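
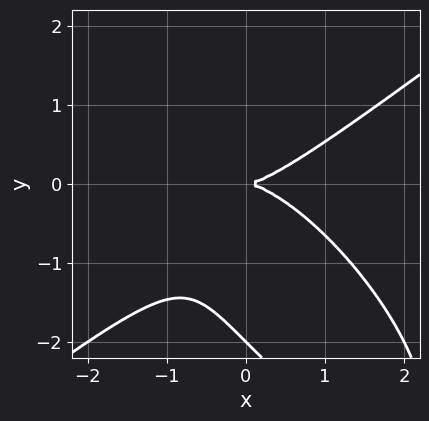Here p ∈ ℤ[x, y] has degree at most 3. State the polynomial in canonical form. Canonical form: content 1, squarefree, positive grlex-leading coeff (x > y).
(a) deg p = 3.
(b) Observable constraints: the y-axis gridline crossings are at y ∈ {-2, 0}; it meets the x-axis at x = 0 (among the integer gridlines).
(c) Putting this together gives p.

x^3 - x*y^2 - y^3 - 2*y^2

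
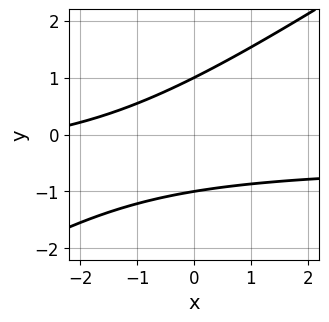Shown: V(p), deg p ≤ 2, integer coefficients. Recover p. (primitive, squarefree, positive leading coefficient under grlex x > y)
2*x*y - 3*y^2 + x + 3

First, the degree is 2 — the shape is more complex than any degree-1 curve.
Then, from the axis intercepts and sections: it misses every integer gridline on the x-axis; the y-axis gridline crossings are at y ∈ {-1, 1}.
Finally, fitting integer coefficients to these (and the overall shape) gives p.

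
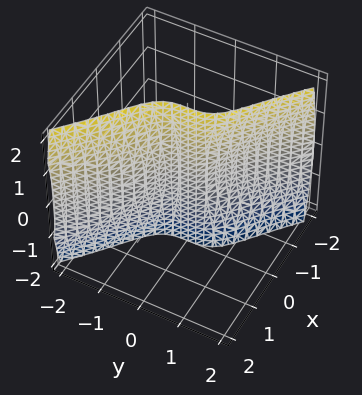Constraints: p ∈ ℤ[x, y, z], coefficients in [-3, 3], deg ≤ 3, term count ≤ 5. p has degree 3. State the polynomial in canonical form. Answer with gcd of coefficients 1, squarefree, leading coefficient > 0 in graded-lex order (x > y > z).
(a) deg p = 3. A generic line meets the surface in up to 3 points.
(b) Observable constraints: it meets the x-axis at x = 0 (among the integer gridlines); it meets the y-axis at y = 0 (among the integer gridlines); every point of the z-axis in the box is on the surface.
(c) These observations pin down the coefficients.

3*x^3 + x*z^2 + 3*y^3 + x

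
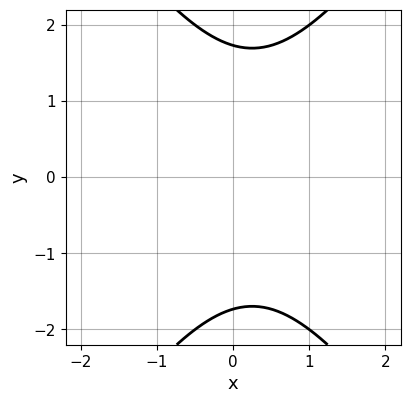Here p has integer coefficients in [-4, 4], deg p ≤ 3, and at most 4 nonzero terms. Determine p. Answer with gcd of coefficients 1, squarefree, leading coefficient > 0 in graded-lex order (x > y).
The degree is 2 — a generic line meets the curve in up to 2 points.
Symmetries: the y ↦ −y reflection is a symmetry, so y appears only in even powers.
From the axis intercepts and sections: the curve avoids every integer x-axis point in the box.
Together with the visible shape, these determine p as stated.

2*x^2 - y^2 - x + 3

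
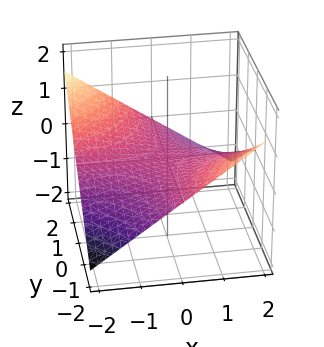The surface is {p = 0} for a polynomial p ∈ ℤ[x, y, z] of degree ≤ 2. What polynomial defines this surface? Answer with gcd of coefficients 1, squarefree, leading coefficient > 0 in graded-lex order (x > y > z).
x*y + 3*z

1. The degree is 2 — a hyperbolic paraboloid; a quadric.
2. From the axis intercepts and sections: the visible y-axis segment lies entirely on the surface; every point of the x-axis in the box is on the surface; it meets the z-axis at z = 0 (among the integer gridlines).
3. Matching integer coefficients to the picture gives p.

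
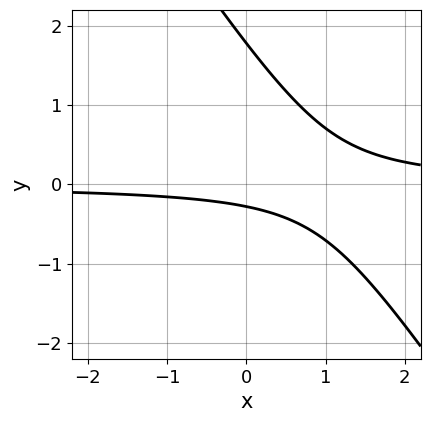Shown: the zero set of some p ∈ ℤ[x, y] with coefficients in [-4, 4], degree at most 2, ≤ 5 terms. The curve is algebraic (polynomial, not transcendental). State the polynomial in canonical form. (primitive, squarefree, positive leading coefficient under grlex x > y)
(a) The degree is 2 — no degree-1 curve has this shape.
(b) Observable constraints: it misses every integer gridline on the x-axis.
(c) Solving for integer coefficients yields p as stated.

3*x*y + 2*y^2 - 3*y - 1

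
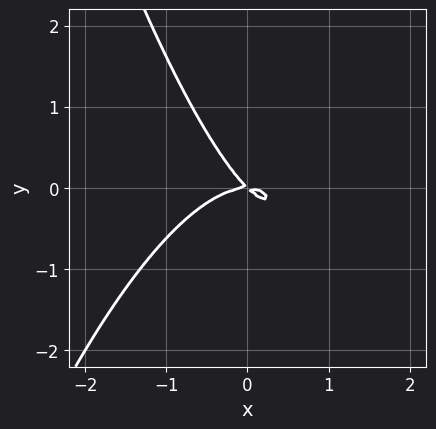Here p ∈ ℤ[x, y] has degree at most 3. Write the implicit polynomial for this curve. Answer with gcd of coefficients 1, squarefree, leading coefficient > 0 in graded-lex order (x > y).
x^3 + x*y + y^2

First, the degree is 3 — a generic line meets the curve in up to 3 points.
Then, from the axis intercepts and sections: it crosses the x-axis at the gridline x = 0; one y-axis crossing is at y = 0.
Finally, these observations pin down the coefficients.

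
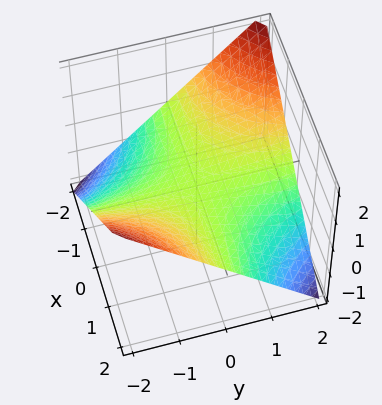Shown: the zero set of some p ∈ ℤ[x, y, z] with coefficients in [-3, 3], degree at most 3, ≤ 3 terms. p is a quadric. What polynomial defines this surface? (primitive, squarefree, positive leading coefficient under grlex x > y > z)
x*y + 2*z

1. The degree is 2 — a hyperbolic paraboloid; a quadric.
2. From the visible intercepts: it meets the z-axis at z = 0 (among the integer gridlines); every point of the y-axis in the box is on the surface; the visible x-axis segment lies entirely on the surface.
3. The integer polynomial consistent with all of this is the stated p.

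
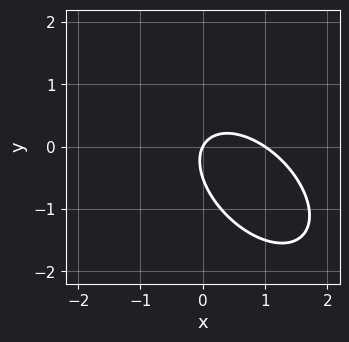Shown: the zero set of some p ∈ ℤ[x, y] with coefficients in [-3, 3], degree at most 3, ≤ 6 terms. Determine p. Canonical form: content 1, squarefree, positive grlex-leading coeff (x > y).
1. deg p = 2.
2. From the axis intercepts and sections: one y-axis crossing is at y = 0; among the integer gridlines, it crosses the x-axis at x ∈ {0, 1}.
3. Assembling these constraints gives the stated polynomial.

2*x^2 + 2*x*y + 2*y^2 - 2*x + y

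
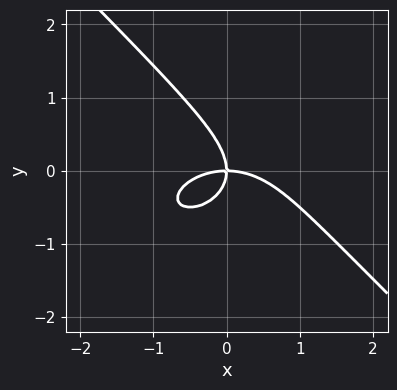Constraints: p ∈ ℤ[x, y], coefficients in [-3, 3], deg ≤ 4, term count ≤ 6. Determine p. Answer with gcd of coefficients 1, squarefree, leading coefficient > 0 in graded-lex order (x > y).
(a) Degree: a generic line meets the curve in up to 3 points, so deg p = 3.
(b) Checking where it meets the axes: it crosses the y-axis at the gridline y = 0; one x-axis crossing is at x = 0.
(c) The integer polynomial consistent with all of this is the stated p.

x^3 + x*y^2 + 2*y^3 + 2*x*y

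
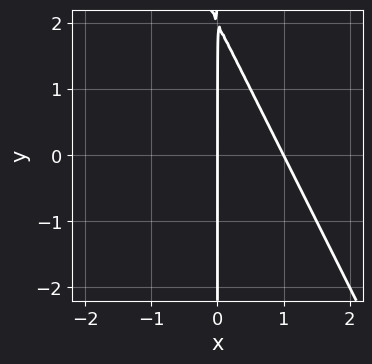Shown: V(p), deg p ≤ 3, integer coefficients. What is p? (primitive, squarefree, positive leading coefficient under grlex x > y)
Degree: no degree-1 curve has this shape, so deg p = 2.
Observable constraints: every point of the y-axis in the box is on the curve; the x-axis gridline crossings are at x ∈ {0, 1}.
The integer polynomial consistent with all of this is the stated p.

2*x^2 + x*y - 2*x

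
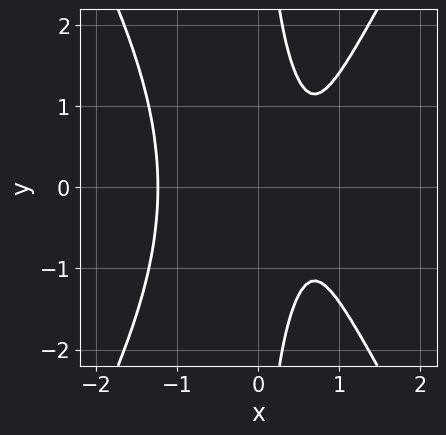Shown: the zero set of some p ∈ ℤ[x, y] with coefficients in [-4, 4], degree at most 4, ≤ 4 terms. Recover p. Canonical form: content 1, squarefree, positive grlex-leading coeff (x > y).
First, degree: the shape is more complex than any degree-2 curve, so deg p = 3.
Then, symmetries: it's symmetric under y → −y, forcing even powers of y.
Next, from the axis intercepts and sections: the curve avoids every integer y-axis point in the box.
Finally, matching integer coefficients to the picture gives p.

3*x^3 - x*y^2 - 3*x + 2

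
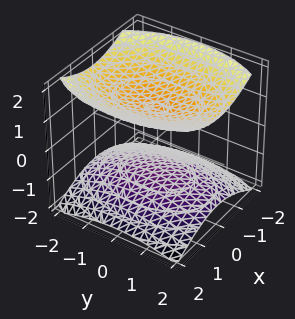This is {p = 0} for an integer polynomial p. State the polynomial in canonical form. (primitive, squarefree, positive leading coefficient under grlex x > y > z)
2*x^2 + y^2 - 3*z^2 + 3

The picture has 2 separate pieces.
Degree: two sheets facing apart; a quadric, so deg p = 2.
Symmetries: the x ↦ −x reflection is a symmetry, so x appears only in even powers; it's symmetric under z → −z, forcing even powers of z; the y ↦ −y reflection is a symmetry, so y appears only in even powers.
Checking where it meets the axes: the surface avoids every integer x-axis point in the box; the surface avoids every integer y-axis point in the box; among the integer gridlines, it crosses the z-axis at z ∈ {-1, 1}.
Together with the visible shape, these determine p as stated.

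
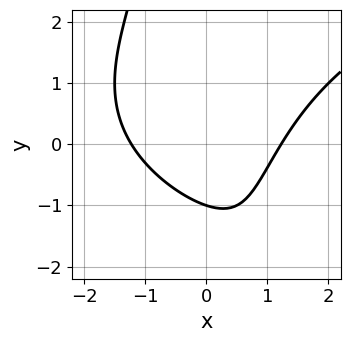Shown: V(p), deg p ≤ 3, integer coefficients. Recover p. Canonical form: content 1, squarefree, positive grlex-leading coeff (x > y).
x*y^2 - 2*x^2 + 3*y + 3

(a) Degree: no degree-2 curve has this shape, so deg p = 3.
(b) Checking where it meets the axes: one y-axis crossing is at y = -1.
(c) These observations pin down the coefficients.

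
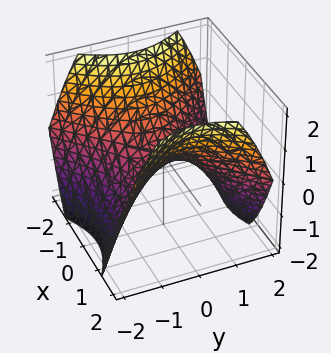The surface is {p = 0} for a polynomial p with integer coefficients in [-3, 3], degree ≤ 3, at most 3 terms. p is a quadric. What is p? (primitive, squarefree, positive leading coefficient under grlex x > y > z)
Degree: a saddle surface; a quadric, so deg p = 2.
Symmetries: mirror symmetry x ↦ −x ⇒ only even powers of x; mirror symmetry y ↦ −y ⇒ only even powers of y.
Against the integer gridlines: one x-axis crossing is at x = 0; it crosses the y-axis at the gridline y = 0; it meets the z-axis at z = 0 (among the integer gridlines).
Assembling these constraints gives the stated polynomial.

2*x^2 - 2*y^2 - 3*z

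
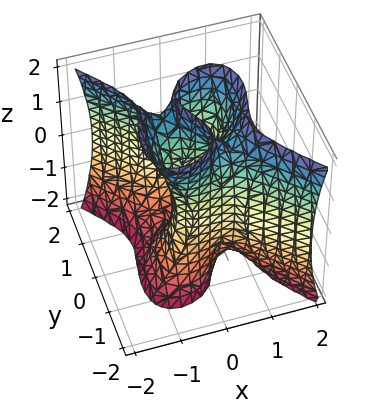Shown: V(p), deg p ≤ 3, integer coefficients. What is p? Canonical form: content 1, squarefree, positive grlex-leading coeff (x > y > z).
3*x^3 - x*z^2 + 2*y^3 - 2*y

1. The degree is 3 — a generic line meets the surface in up to 3 points.
2. Against the integer gridlines: it meets the x-axis at x = 0 (among the integer gridlines); the y-axis gridline crossings are at y ∈ {-1, 0, 1}; every point of the z-axis in the box is on the surface.
3. Assembling these constraints gives the stated polynomial.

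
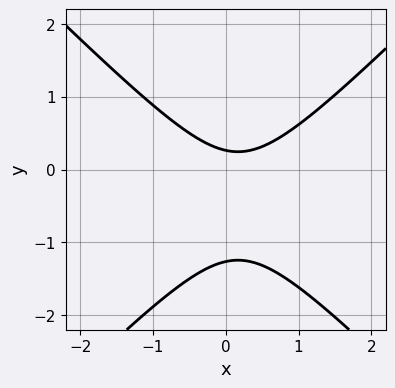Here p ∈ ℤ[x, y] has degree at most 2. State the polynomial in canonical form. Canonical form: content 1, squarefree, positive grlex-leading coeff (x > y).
First, deg p = 2. The shape is more complex than any degree-1 curve.
Then, checking where it meets the axes: no x-intercept at any integer in the box.
Finally, fitting integer coefficients to these (and the overall shape) gives p.

3*x^2 - 3*y^2 - x - 3*y + 1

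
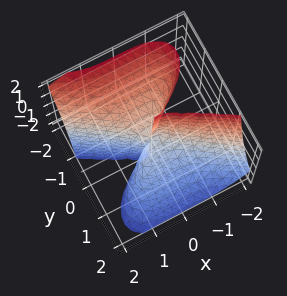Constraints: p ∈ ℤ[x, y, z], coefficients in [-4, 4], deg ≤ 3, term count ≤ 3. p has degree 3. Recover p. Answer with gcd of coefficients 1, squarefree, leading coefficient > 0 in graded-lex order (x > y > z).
1. The degree is 3 — the shape is more complex than any degree-2 surface.
2. From the axis intercepts and sections: every point of the z-axis in the box is on the surface; it meets the y-axis at y = 0 (among the integer gridlines); one x-axis crossing is at x = 0.
3. These observations pin down the coefficients.

x^3 + 3*y^3 + 3*y^2*z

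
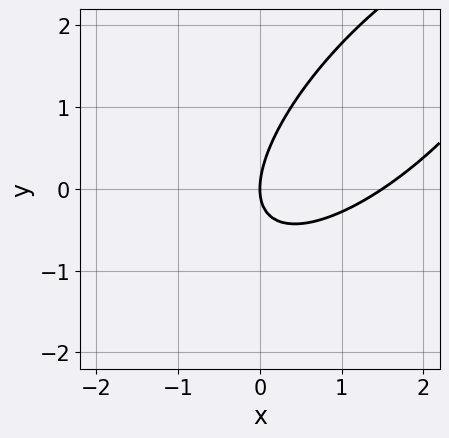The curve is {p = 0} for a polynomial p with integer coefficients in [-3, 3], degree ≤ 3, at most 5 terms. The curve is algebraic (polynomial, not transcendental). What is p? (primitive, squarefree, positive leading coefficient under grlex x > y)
2*x^2 - 3*x*y + 2*y^2 - 3*x

1. The degree is 2 — a generic line meets the curve in up to 2 points.
2. Against the integer gridlines: one y-axis crossing is at y = 0; one x-axis crossing is at x = 0.
3. Solving for integer coefficients yields p as stated.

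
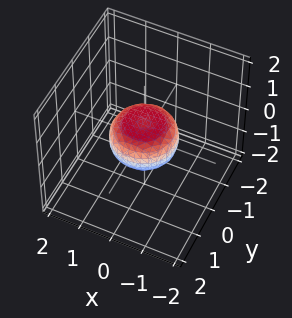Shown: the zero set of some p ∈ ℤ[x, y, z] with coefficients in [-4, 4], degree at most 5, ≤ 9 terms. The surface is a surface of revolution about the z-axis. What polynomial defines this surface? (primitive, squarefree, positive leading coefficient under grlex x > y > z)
2*x^4 + 4*x^2*y^2 + 2*y^4 - x^2 - y^2 + 3*z^2 - 1

First, degree: no degree-3 surface has this shape, so deg p = 4.
Then, symmetries: rotational symmetry about the z-axis ⇒ p depends on x, y only through x² + y².
Then, observable constraints: the y-axis gridline crossings are at y ∈ {-1, 1}; a circular section at z = 0 has radius exactly 1; the x-axis gridline crossings are at x ∈ {-1, 1}.
Finally, fitting integer coefficients to these (and the overall shape) gives p.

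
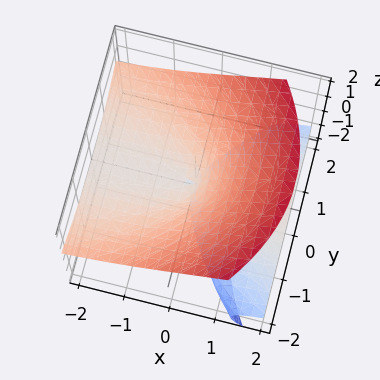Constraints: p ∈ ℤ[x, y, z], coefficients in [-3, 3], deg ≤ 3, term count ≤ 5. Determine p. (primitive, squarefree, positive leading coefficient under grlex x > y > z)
z^3 - 3*x*z - y^2 + z^2

1. Degree: a generic line meets the surface in up to 3 points, so deg p = 3.
2. Observable constraints: among the integer gridlines, it crosses the z-axis at z ∈ {-1, 0}; every point of the x-axis in the box is on the surface; one y-axis crossing is at y = 0.
3. These observations pin down the coefficients.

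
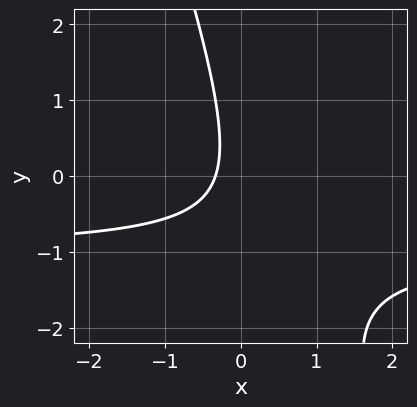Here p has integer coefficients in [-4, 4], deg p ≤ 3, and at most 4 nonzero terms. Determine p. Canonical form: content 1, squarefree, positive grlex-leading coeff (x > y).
3*x*y + y^2 + 3*x + 1

(a) Degree: a generic line meets the curve in up to 2 points, so deg p = 2.
(b) Observable constraints: the curve avoids every integer y-axis point in the box.
(c) Fitting integer coefficients to these (and the overall shape) gives p.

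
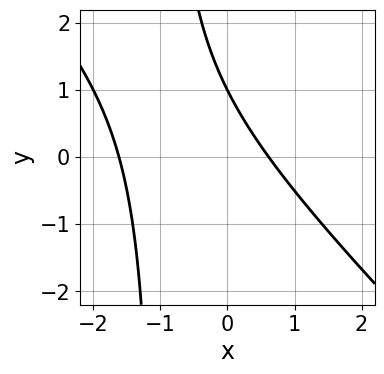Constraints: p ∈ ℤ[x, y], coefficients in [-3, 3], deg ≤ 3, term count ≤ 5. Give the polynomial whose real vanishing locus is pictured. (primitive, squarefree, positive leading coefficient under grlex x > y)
x^2 + x*y + x + y - 1

1. Degree: no degree-1 curve has this shape, so deg p = 2.
2. Reading off the gridlines: one y-axis crossing is at y = 1.
3. Together with the visible shape, these determine p as stated.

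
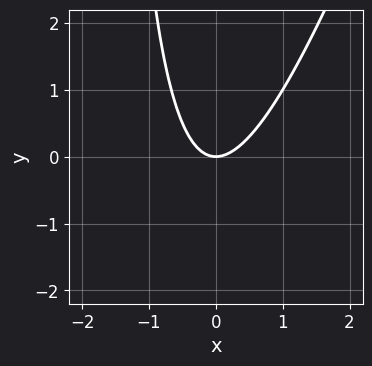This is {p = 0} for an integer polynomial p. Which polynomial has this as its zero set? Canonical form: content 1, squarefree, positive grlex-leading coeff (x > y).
3*x^2 - x*y - 2*y

Degree: a generic line meets the curve in up to 2 points, so deg p = 2.
From the axis intercepts and sections: one x-axis crossing is at x = 0; it crosses the y-axis at the gridline y = 0.
Assembling these constraints gives the stated polynomial.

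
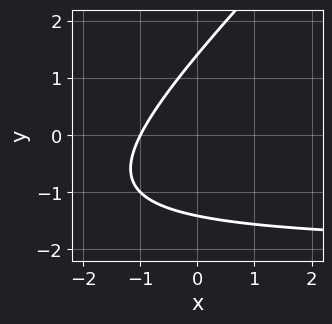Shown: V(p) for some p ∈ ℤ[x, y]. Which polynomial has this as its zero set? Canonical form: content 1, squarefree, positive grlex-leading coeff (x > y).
x*y - y^2 + 2*x + 2

First, the degree is 2 — the shape is more complex than any degree-1 curve.
Then, against the integer gridlines: one x-axis crossing is at x = -1.
Finally, solving for integer coefficients yields p as stated.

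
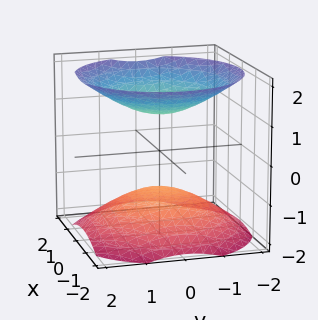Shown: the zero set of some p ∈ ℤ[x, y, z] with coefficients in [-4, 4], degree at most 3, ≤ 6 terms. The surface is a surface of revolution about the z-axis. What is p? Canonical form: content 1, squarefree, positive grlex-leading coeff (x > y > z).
2*x^2 + 2*y^2 - 3*z^2 + 3

First, I count 2 distinct pieces. Treating them together as one polynomial.
Next, the degree is 2 — a generic line meets the surface in up to 2 points.
Then, symmetries: rotational symmetry about the z-axis ⇒ p depends on x, y only through x² + y².
Next, observable constraints: the surface avoids every integer x-axis point in the box; among the integer gridlines, it crosses the z-axis at z ∈ {-1, 1}; the surface avoids every integer y-axis point in the box.
Finally, fitting integer coefficients to these (and the overall shape) gives p.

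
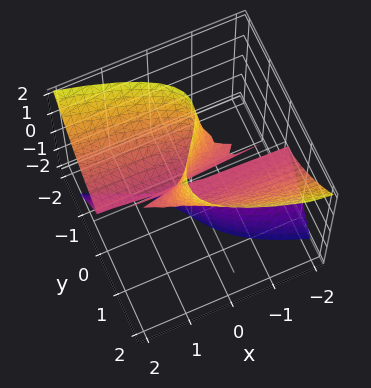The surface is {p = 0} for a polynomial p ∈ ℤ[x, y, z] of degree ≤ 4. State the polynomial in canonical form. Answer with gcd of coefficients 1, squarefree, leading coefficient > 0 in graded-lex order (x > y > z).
(a) The degree is 3 — the shape is more complex than any degree-2 surface.
(b) Reading off the gridlines: one y-axis crossing is at y = 0; every point of the x-axis in the box is on the surface; the visible z-axis segment lies entirely on the surface.
(c) Fitting integer coefficients to these (and the overall shape) gives p.

2*x*z^2 + 3*y^3 - 3*y*z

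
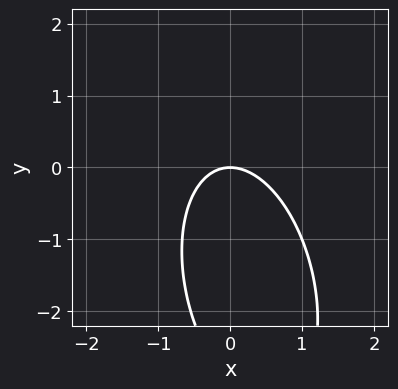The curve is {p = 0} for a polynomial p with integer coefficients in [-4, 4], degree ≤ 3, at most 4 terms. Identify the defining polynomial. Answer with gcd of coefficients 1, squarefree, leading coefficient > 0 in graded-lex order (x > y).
3*x^2 + x*y + y^2 + 3*y

(a) The degree is 2 — a generic line meets the curve in up to 2 points.
(b) Checking where it meets the axes: it meets the y-axis at y = 0 (among the integer gridlines); it meets the x-axis at x = 0 (among the integer gridlines).
(c) Matching integer coefficients to the picture gives p.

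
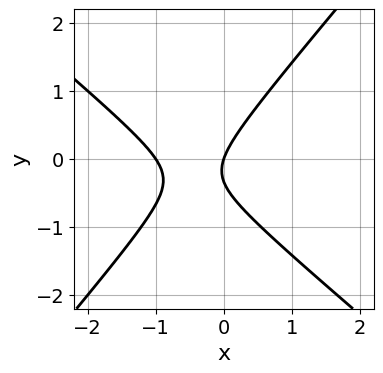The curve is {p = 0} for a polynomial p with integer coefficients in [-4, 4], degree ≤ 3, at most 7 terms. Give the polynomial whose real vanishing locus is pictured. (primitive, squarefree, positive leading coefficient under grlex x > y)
3*x^2 + x*y - 3*y^2 + 3*x - y

(a) Degree: no degree-1 curve has this shape, so deg p = 2.
(b) Reading off the gridlines: among the integer gridlines, it crosses the x-axis at x ∈ {-1, 0}; one y-axis crossing is at y = 0.
(c) Together with the visible shape, these determine p as stated.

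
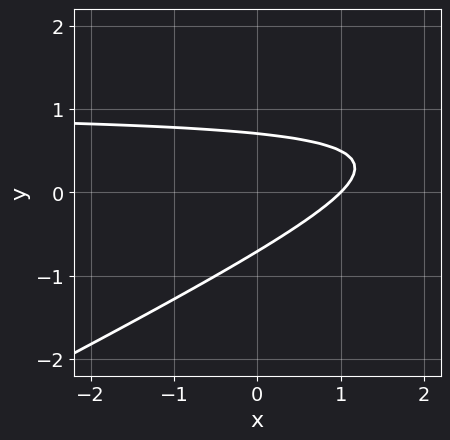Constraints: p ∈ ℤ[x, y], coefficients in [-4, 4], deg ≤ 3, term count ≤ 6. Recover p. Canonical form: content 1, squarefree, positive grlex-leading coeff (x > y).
x*y - 2*y^2 - x + 1

deg p = 2.
Observable constraints: it meets the x-axis at x = 1 (among the integer gridlines).
Putting this together gives p.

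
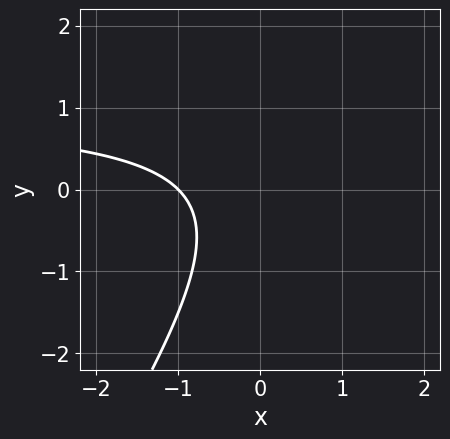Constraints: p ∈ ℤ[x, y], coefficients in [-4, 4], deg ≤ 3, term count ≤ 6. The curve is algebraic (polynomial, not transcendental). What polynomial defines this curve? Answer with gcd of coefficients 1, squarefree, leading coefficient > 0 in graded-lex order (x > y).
(a) deg p = 2. No degree-1 curve has this shape.
(b) From the axis intercepts and sections: no y-intercept at any integer in the box; it crosses the x-axis at the gridline x = -1.
(c) Assembling these constraints gives the stated polynomial.

3*x*y - 2*y^2 - 3*x - 3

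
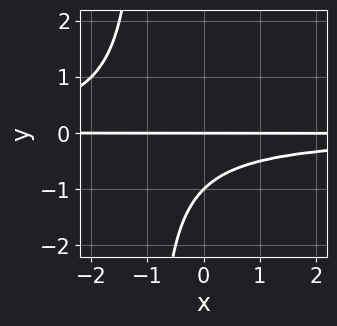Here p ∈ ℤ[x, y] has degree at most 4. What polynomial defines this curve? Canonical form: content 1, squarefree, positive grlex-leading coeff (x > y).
x*y^2 + y^2 + y

(a) Degree: the shape is more complex than any degree-2 curve, so deg p = 3.
(b) From the visible intercepts: among the integer gridlines, it crosses the y-axis at y ∈ {-1, 0}; every point of the x-axis in the box is on the curve.
(c) The integer polynomial consistent with all of this is the stated p.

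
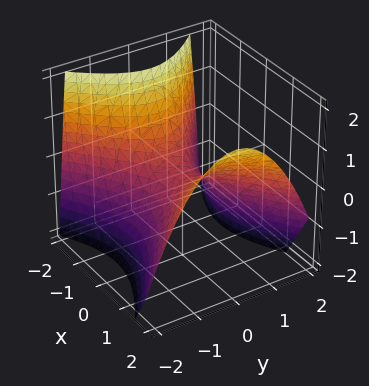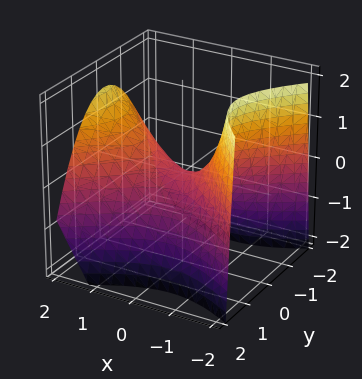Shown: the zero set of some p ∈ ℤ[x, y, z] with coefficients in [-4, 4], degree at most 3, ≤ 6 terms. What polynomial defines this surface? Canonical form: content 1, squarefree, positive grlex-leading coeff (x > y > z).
2*x^2 - x*z - 3*y^2 - 3*z

The degree is 2 — a generic line meets the surface in up to 2 points.
From the visible intercepts: it meets the z-axis at z = 0 (among the integer gridlines); one y-axis crossing is at y = 0; it crosses the x-axis at the gridline x = 0.
The integer polynomial consistent with all of this is the stated p.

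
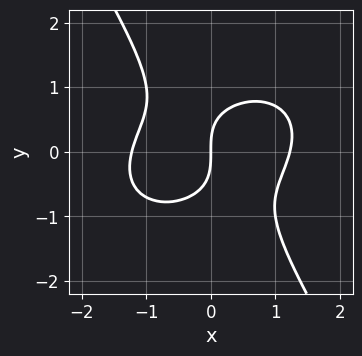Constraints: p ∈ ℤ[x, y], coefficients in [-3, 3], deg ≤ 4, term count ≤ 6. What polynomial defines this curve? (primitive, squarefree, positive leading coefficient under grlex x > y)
deg p = 3. The shape is more complex than any degree-2 curve.
Reading off the gridlines: it meets the y-axis at y = 0 (among the integer gridlines); one x-axis crossing is at x = 0.
Matching integer coefficients to the picture gives p.

2*x^3 - x^2*y + 2*x*y^2 + 2*y^3 - 3*x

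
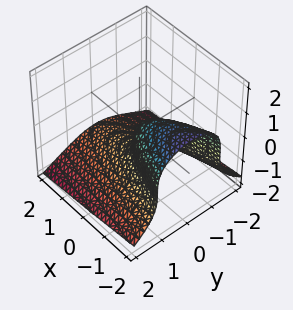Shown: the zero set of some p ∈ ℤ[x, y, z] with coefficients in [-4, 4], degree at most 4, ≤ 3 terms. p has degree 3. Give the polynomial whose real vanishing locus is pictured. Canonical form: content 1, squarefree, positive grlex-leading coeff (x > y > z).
(a) The degree is 3 — a generic line meets the surface in up to 3 points.
(b) Observable constraints: it meets the x-axis at x = 0 (among the integer gridlines); it meets the y-axis at y = 0 (among the integer gridlines).
(c) Fitting integer coefficients to these (and the overall shape) gives p.

2*z^3 + 3*y^2 + 2*x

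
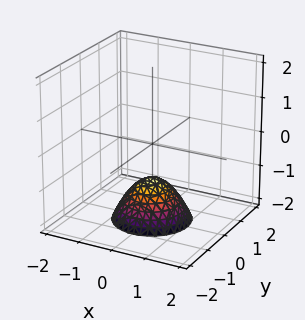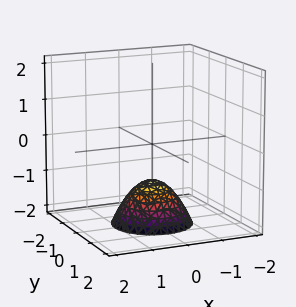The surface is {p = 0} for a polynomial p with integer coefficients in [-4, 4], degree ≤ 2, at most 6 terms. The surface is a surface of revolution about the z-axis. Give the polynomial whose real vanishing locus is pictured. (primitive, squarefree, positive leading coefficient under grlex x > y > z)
The degree is 2 — no degree-1 surface has this shape.
By symmetry, the z-axis is an axis of rotation, so x and y enter only as x² + y².
From the visible intercepts: it crosses the z-axis at the gridline z = -1; no x-intercept at any integer in the box; no y-intercept at any integer in the box; a circular section at z = -2 has radius exactly 1.
Solving for integer coefficients yields p as stated.

x^2 + y^2 + z + 1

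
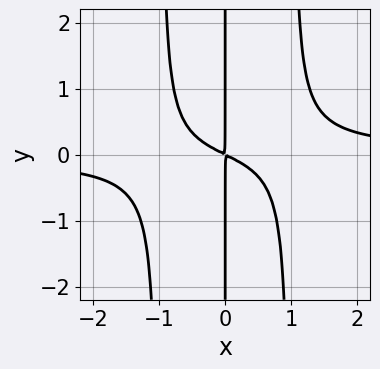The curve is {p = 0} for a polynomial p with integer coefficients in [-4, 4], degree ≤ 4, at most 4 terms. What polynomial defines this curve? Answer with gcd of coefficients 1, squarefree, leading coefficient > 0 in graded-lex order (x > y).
First, the degree is 4 — no degree-3 curve has this shape.
Then, from the visible intercepts: every point of the y-axis in the box is on the curve.
Finally, putting this together gives p.

2*x^3*y - x^2 - 2*x*y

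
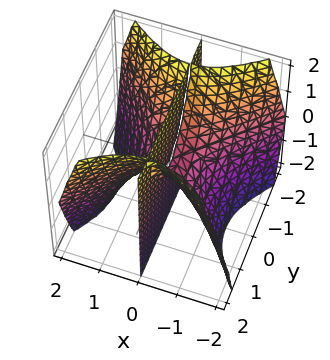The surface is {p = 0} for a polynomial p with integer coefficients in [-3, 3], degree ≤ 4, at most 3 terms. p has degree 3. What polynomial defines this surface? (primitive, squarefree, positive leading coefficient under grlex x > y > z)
x^3 - x*y^2 + x*z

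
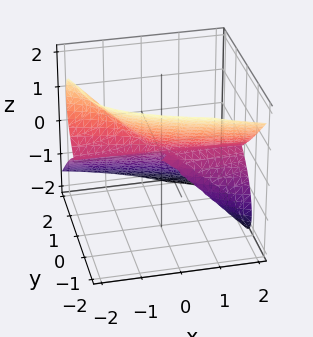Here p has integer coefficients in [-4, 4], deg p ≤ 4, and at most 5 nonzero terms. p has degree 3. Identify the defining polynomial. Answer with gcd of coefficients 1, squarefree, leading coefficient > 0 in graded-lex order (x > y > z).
3*x*z^2 + 3*y^3 + 3*z^3 + y*z

First, deg p = 3. The shape is more complex than any degree-2 surface.
Next, reading off the gridlines: it crosses the z-axis at the gridline z = 0; it crosses the y-axis at the gridline y = 0; the visible x-axis segment lies entirely on the surface.
Finally, together with the visible shape, these determine p as stated.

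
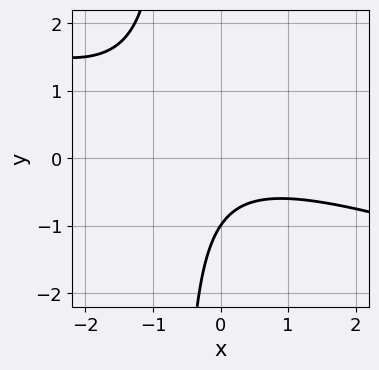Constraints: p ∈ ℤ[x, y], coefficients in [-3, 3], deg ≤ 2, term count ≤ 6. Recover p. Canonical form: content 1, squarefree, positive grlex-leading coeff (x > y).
(a) The degree is 2 — no degree-1 curve has this shape.
(b) Checking where it meets the axes: one y-axis crossing is at y = -1; it misses every integer gridline on the x-axis.
(c) Solving for integer coefficients yields p as stated.

x^2 + 3*x*y + 2*y + 2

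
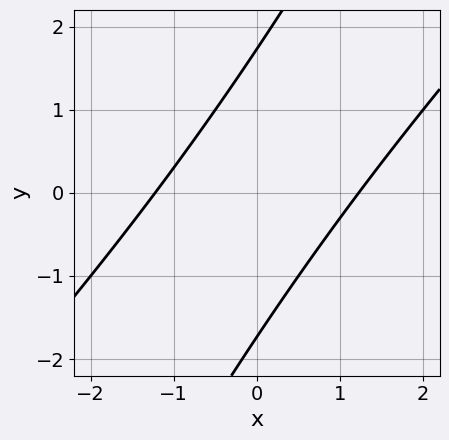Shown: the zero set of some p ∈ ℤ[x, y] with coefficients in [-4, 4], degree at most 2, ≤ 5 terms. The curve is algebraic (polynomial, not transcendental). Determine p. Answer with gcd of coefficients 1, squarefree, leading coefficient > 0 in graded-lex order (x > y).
2*x^2 - 3*x*y + y^2 - 3

1. The degree is 2 — no degree-1 curve has this shape.
2. The integer polynomial consistent with all of this is the stated p.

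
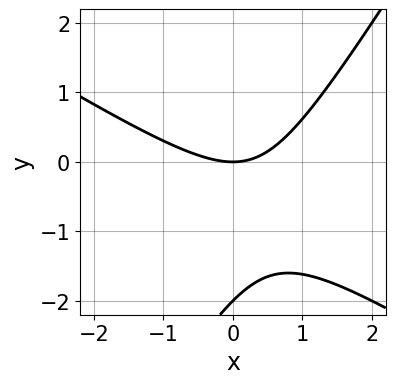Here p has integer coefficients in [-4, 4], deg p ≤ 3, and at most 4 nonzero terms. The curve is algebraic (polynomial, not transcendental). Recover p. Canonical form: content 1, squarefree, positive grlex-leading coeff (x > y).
x^2 + x*y - y^2 - 2*y

First, degree: the shape is more complex than any degree-1 curve, so deg p = 2.
Then, from the visible intercepts: one x-axis crossing is at x = 0; the y-axis gridline crossings are at y ∈ {-2, 0}.
Finally, assembling these constraints gives the stated polynomial.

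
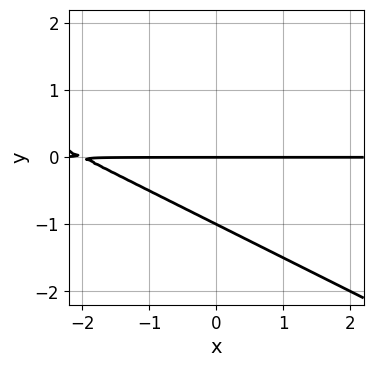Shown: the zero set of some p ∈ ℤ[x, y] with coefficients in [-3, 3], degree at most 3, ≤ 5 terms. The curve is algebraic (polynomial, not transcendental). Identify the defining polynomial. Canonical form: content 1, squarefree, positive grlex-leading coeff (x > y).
1. The degree is 2 — no degree-1 curve has this shape.
2. Observable constraints: the visible x-axis segment lies entirely on the curve; among the integer gridlines, it crosses the y-axis at y ∈ {-1, 0}.
3. Assembling these constraints gives the stated polynomial.

x*y + 2*y^2 + 2*y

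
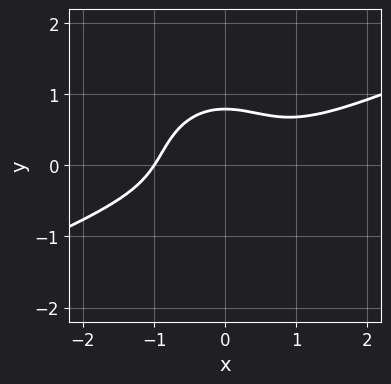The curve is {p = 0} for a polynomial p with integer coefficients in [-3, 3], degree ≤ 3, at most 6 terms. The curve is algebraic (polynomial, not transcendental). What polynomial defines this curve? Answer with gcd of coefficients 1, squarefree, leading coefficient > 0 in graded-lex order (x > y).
x^3 - 2*x^2*y - 2*y^3 + 1

deg p = 3. A generic line meets the curve in up to 3 points.
Checking where it meets the axes: one x-axis crossing is at x = -1.
Together with the visible shape, these determine p as stated.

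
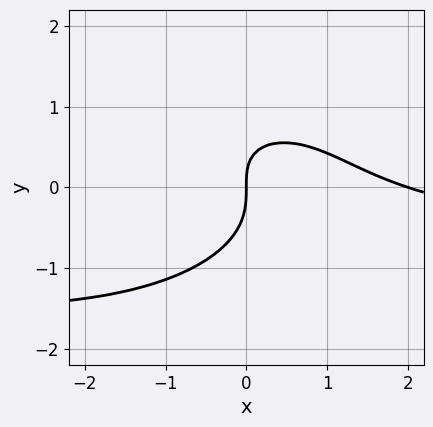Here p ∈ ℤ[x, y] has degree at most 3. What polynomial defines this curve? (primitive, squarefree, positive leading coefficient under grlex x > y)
1. deg p = 3. No degree-2 curve has this shape.
2. Observable constraints: it crosses the y-axis at the gridline y = 0; the x-axis gridline crossings are at x ∈ {0, 2}.
3. Putting this together gives p.

x^2*y + 2*y^3 + x^2 + x*y - 2*x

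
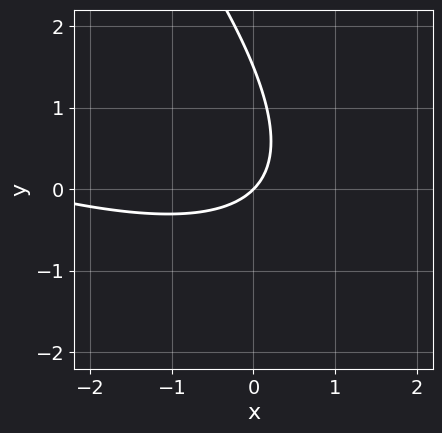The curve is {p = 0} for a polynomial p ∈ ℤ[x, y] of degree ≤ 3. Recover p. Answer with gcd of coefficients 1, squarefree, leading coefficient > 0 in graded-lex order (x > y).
The degree is 2 — no degree-1 curve has this shape.
Checking where it meets the axes: it meets the y-axis at y = 0 (among the integer gridlines); it crosses the x-axis at the gridline x = 0.
Assembling these constraints gives the stated polynomial.

x^2 + 3*x*y + 2*y^2 + 3*x - 3*y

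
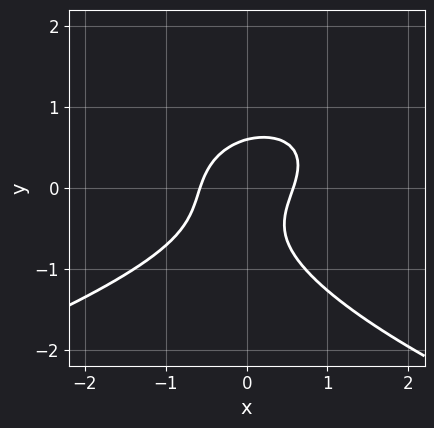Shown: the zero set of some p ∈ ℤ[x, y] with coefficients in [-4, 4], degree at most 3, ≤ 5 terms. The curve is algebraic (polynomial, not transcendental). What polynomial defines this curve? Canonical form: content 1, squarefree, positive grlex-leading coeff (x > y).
3*y^3 + 3*x^2 - 2*x*y + y^2 - 1

(a) The degree is 3 — no degree-2 curve has this shape.
(b) Solving for integer coefficients yields p as stated.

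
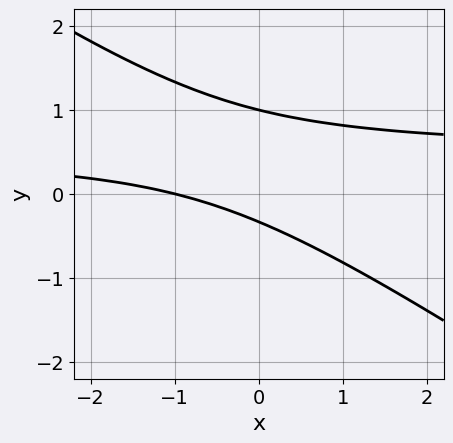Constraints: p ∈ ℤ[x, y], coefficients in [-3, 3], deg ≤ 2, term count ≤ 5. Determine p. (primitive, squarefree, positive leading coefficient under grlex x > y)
1. deg p = 2. A generic line meets the curve in up to 2 points.
2. Observable constraints: it crosses the y-axis at the gridline y = 1; it crosses the x-axis at the gridline x = -1.
3. These observations pin down the coefficients.

2*x*y + 3*y^2 - x - 2*y - 1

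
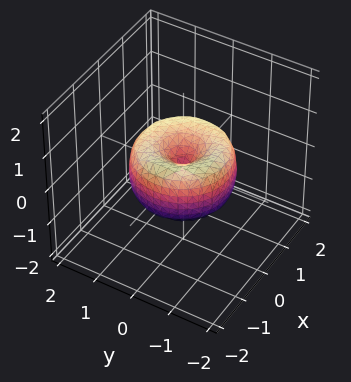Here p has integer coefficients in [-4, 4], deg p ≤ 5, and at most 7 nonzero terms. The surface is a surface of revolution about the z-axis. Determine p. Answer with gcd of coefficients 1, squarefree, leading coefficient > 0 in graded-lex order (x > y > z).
2*x^4 + 4*x^2*y^2 + 2*y^4 - 3*x^2 - 3*y^2 + 2*z^2

First, the degree is 4 — the shape is more complex than any degree-3 surface.
Next, symmetry: the surface is invariant under rotation about z: p = q(x² + y², z).
Next, checking where it meets the axes: it crosses the z-axis at the gridline z = 0; a circular section at z = 0 has radius between 1 and 2; it meets the x-axis at x = 0 (among the integer gridlines).
Finally, together with the visible shape, these determine p as stated.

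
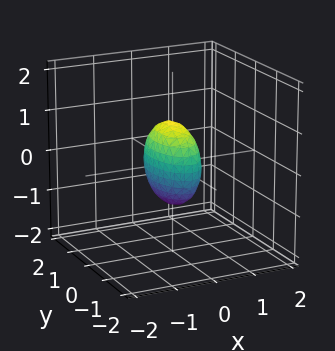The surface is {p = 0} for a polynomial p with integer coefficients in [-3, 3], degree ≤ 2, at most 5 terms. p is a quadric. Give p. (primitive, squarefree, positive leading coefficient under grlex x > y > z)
3*x^2 + y^2 + z^2 - 1

First, deg p = 2. A closed, bounded, convex surface; a quadric.
Next, symmetries: mirror symmetry x ↦ −x ⇒ only even powers of x; it's symmetric under y → −y, forcing even powers of y; it's symmetric under z → −z, forcing even powers of z.
Next, from the visible intercepts: the z-axis gridline crossings are at z ∈ {-1, 1}; among the integer gridlines, it crosses the y-axis at y ∈ {-1, 1}.
Finally, assembling these constraints gives the stated polynomial.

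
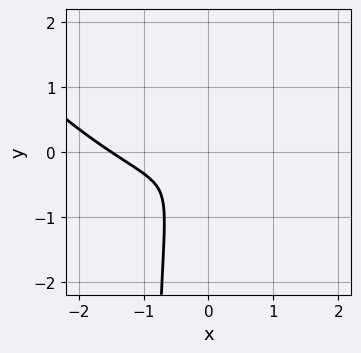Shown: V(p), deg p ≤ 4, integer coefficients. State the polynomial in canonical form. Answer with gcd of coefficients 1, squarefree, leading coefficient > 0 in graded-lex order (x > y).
2*x^3 + 3*x^2*y + 2*x*y^2 + 3*x^2 + 2*y^2

First, deg p = 3. No degree-2 curve has this shape.
Finally, the integer polynomial consistent with all of this is the stated p.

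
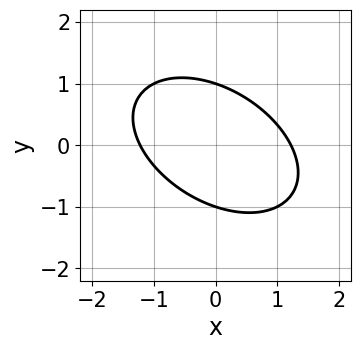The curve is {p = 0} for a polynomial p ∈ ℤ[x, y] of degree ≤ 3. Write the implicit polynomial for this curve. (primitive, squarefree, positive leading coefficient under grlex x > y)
2*x^2 + 2*x*y + 3*y^2 - 3

1. deg p = 2. A generic line meets the curve in up to 2 points.
2. Checking where it meets the axes: the y-axis gridline crossings are at y ∈ {-1, 1}.
3. Putting this together gives p.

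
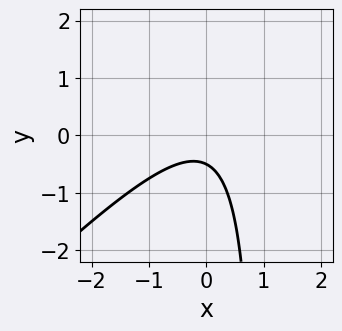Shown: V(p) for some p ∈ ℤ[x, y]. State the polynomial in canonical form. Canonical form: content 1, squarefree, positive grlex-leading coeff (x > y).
2*x^2 - 2*x*y + 2*y + 1

First, degree: a generic line meets the curve in up to 2 points, so deg p = 2.
Next, from the axis intercepts and sections: the curve avoids every integer x-axis point in the box.
Finally, fitting integer coefficients to these (and the overall shape) gives p.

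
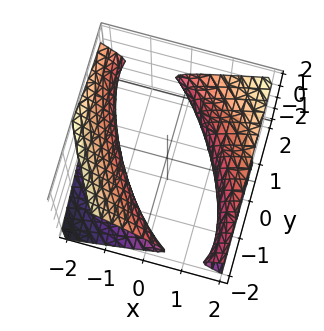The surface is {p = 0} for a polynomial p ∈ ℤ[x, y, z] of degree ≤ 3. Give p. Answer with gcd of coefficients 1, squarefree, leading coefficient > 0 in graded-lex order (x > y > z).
There are 2 components. Treating them together as one polynomial.
Degree: a generic line meets the surface in up to 2 points, so deg p = 2.
From the axis intercepts and sections: no z-intercept at any integer in the box.
Together with the visible shape, these determine p as stated.

2*x^2 + 2*x*y - x*z + y^2 - 3*z^2 - 3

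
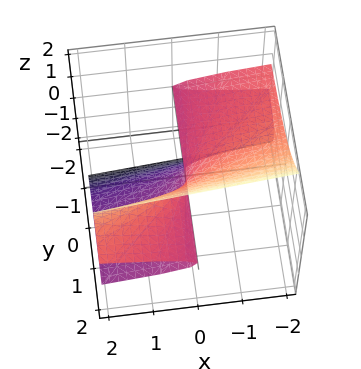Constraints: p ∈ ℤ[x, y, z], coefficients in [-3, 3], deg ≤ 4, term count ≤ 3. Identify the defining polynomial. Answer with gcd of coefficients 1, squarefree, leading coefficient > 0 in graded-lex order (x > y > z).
3*y*z^2 - 2*z^3 - x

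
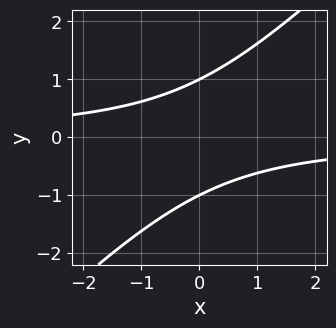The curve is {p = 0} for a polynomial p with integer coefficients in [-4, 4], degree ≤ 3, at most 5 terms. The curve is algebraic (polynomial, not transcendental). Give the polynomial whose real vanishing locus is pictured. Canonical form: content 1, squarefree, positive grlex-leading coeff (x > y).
x*y - y^2 + 1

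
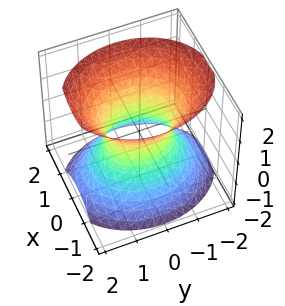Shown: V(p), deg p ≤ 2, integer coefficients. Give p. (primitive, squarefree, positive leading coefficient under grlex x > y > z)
(a) Degree: an hourglass — one-sheet hyperboloid; a quadric, so deg p = 2.
(b) Symmetries: mirror symmetry x ↦ −x ⇒ only even powers of x; mirror symmetry y ↦ −y ⇒ only even powers of y; it's symmetric under z → −z, forcing even powers of z.
(c) Checking where it meets the axes: among the integer gridlines, it crosses the y-axis at y ∈ {-1, 1}; the surface avoids every integer z-axis point in the box.
(d) These observations pin down the coefficients.

3*x^2 + 2*y^2 - 2*z^2 - 2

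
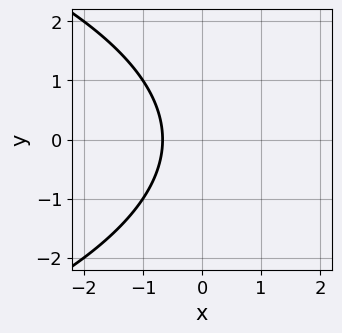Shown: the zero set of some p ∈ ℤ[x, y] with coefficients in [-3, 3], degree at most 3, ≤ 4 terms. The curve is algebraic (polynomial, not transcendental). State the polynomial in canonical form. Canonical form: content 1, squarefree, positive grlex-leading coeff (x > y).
y^2 + 3*x + 2

1. Degree: a generic line meets the curve in up to 2 points, so deg p = 2.
2. Symmetries: it's symmetric under y → −y, forcing even powers of y.
3. Reading off the gridlines: the curve avoids every integer y-axis point in the box.
4. Together with the visible shape, these determine p as stated.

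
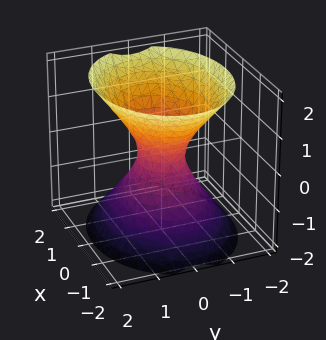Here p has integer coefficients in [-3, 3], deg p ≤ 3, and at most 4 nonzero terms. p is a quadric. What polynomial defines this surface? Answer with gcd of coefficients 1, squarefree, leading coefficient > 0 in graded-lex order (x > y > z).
1. deg p = 2. An hourglass — one-sheet hyperboloid; a quadric.
2. Symmetries: the y ↦ −y reflection is a symmetry, so y appears only in even powers; mirror symmetry z ↦ −z ⇒ only even powers of z; mirror symmetry x ↦ −x ⇒ only even powers of x.
3. Against the integer gridlines: the surface avoids every integer z-axis point in the box.
4. Matching integer coefficients to the picture gives p.

2*x^2 + 3*y^2 - 2*z^2 - 1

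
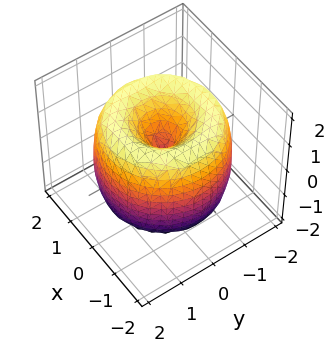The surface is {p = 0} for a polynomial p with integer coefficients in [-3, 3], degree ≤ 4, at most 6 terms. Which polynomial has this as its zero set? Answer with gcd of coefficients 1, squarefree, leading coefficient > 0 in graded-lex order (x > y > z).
x^4 + 2*x^2*y^2 + y^4 - 3*x^2 - 3*y^2 + z^2

(a) Degree: the shape is more complex than any degree-3 surface, so deg p = 4.
(b) Symmetries: every cross-section ⟂ z is a circle, so x, y appear only via x² + y².
(c) Reading off the gridlines: a circular section at z = 0 has radius between 1 and 2; it meets the y-axis at y = 0 (among the integer gridlines); it crosses the z-axis at the gridline z = 0; it crosses the x-axis at the gridline x = 0.
(d) Fitting integer coefficients to these (and the overall shape) gives p.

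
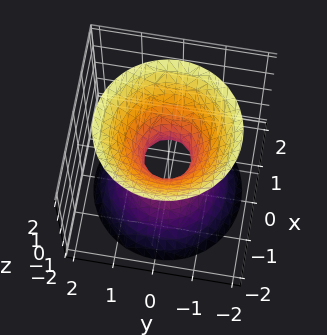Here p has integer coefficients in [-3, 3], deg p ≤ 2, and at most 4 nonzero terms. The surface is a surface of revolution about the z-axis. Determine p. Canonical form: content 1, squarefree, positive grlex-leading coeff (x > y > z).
First, deg p = 2. No degree-1 surface has this shape.
Next, symmetry: the surface is invariant under rotation about z: p = q(x² + y², z).
Then, observable constraints: the surface avoids every integer z-axis point in the box; a circular section at z = 1 has radius exactly 1.
Finally, these observations pin down the coefficients.

3*x^2 + 3*y^2 - 2*z^2 - 1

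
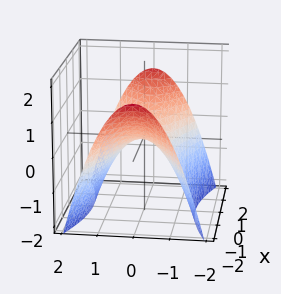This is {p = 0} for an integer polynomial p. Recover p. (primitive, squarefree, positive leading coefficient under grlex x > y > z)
First, deg p = 2.
Next, symmetries: it's symmetric under x → −x, forcing even powers of x; the y ↦ −y reflection is a symmetry, so y appears only in even powers.
Next, checking where it meets the axes: one z-axis crossing is at z = 0; one y-axis crossing is at y = 0.
Finally, the integer polynomial consistent with all of this is the stated p.

x^2 - 3*y^2 - 3*z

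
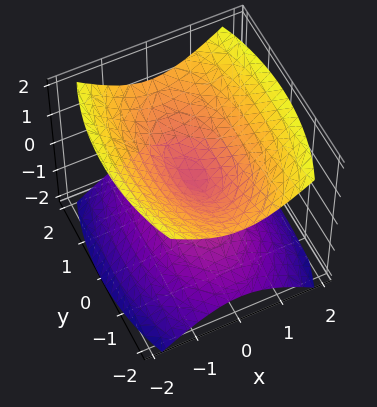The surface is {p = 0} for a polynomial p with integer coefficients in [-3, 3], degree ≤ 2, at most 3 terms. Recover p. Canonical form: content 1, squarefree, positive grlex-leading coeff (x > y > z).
First, the picture has 2 separate pieces. They look like related sheets of one shape, so recover p as a whole.
Then, deg p = 2. Two nappes meeting at a single point; a quadric.
Next, symmetries: it's symmetric under y → −y, forcing even powers of y; the z ↦ −z reflection is a symmetry, so z appears only in even powers; it's symmetric under x → −x, forcing even powers of x.
Then, observable constraints: it crosses the x-axis at the gridline x = 0; it meets the z-axis at z = 0 (among the integer gridlines); it crosses the y-axis at the gridline y = 0.
Finally, solving for integer coefficients yields p as stated.

3*x^2 + y^2 - 3*z^2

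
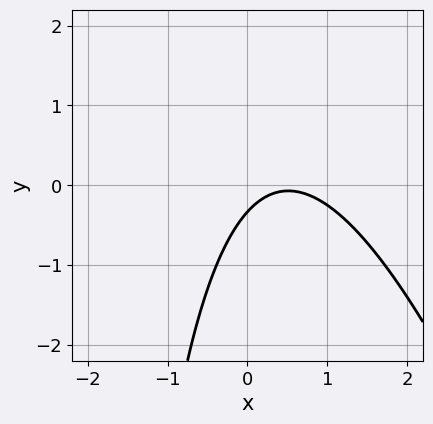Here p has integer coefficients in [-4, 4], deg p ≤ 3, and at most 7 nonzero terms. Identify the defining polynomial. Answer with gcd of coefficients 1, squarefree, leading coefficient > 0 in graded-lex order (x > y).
First, the degree is 2 — a generic line meets the curve in up to 2 points.
Next, from the axis intercepts and sections: no x-intercept at any integer in the box.
Finally, solving for integer coefficients yields p as stated.

3*x^2 + x*y - 3*x + 3*y + 1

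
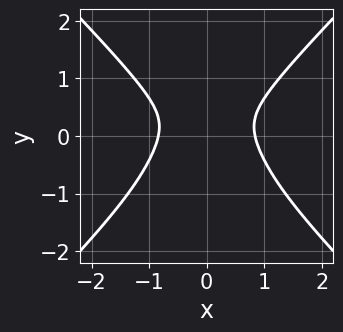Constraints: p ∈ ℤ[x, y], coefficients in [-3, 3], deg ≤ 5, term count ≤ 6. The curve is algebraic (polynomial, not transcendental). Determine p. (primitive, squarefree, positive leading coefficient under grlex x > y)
2*x^4 - 2*y^4 - 3*y^2 + y - 1

1. Degree: no degree-3 curve has this shape, so deg p = 4.
2. Symmetries: it's symmetric under x → −x, forcing even powers of x.
3. From the axis intercepts and sections: the curve avoids every integer y-axis point in the box.
4. Assembling these constraints gives the stated polynomial.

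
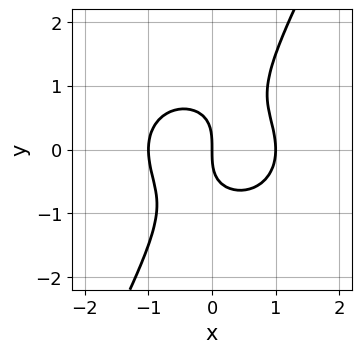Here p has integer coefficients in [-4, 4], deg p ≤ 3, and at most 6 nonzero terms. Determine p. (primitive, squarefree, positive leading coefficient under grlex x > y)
Degree: a generic line meets the curve in up to 3 points, so deg p = 3.
From the visible intercepts: it crosses the y-axis at the gridline y = 0; among the integer gridlines, it crosses the x-axis at x ∈ {-1, 0, 1}.
Assembling these constraints gives the stated polynomial.

3*x^3 + 3*x*y^2 - 2*y^3 - 3*x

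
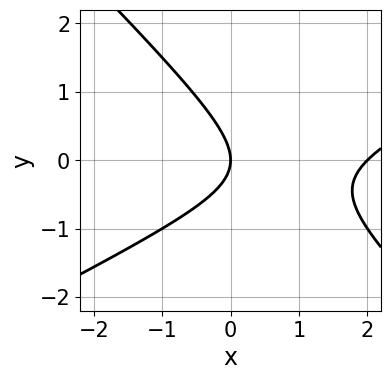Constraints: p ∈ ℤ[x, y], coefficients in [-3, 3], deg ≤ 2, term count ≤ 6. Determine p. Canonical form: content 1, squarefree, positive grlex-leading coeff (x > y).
(a) The degree is 2 — no degree-1 curve has this shape.
(b) From the axis intercepts and sections: it meets the y-axis at y = 0 (among the integer gridlines); among the integer gridlines, it crosses the x-axis at x ∈ {0, 2}.
(c) Fitting integer coefficients to these (and the overall shape) gives p.

x^2 - x*y - 2*y^2 - 2*x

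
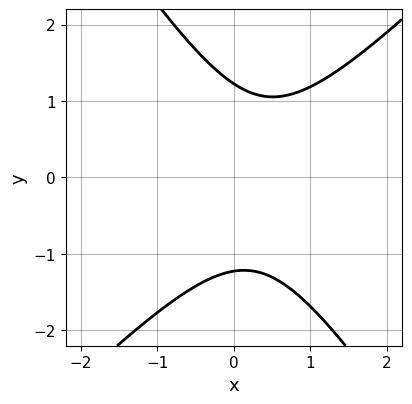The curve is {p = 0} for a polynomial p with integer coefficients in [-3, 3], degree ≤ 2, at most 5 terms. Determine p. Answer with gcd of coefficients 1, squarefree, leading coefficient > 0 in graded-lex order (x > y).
3*x^2 - x*y - 2*y^2 - 2*x + 3

1. The degree is 2 — a generic line meets the curve in up to 2 points.
2. Observable constraints: it misses every integer gridline on the x-axis.
3. Assembling these constraints gives the stated polynomial.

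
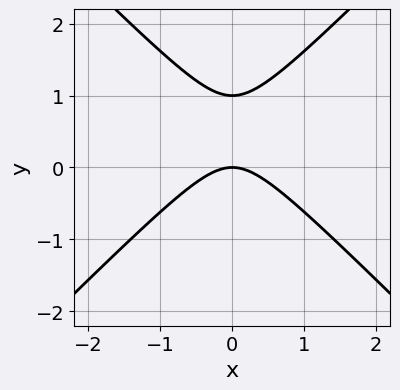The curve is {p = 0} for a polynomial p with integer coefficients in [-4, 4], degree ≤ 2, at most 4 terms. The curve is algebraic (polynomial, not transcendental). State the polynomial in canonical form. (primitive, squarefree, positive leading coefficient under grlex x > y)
x^2 - y^2 + y

First, the degree is 2 — no degree-1 curve has this shape.
Next, symmetries: mirror symmetry x ↦ −x ⇒ only even powers of x.
Then, observable constraints: it crosses the x-axis at the gridline x = 0; the y-axis gridline crossings are at y ∈ {0, 1}.
Finally, the integer polynomial consistent with all of this is the stated p.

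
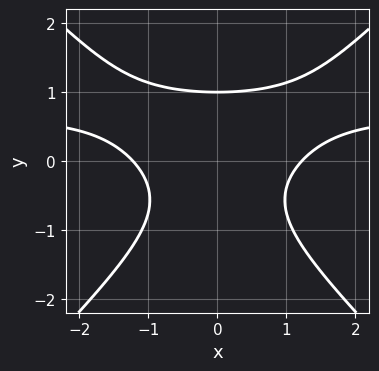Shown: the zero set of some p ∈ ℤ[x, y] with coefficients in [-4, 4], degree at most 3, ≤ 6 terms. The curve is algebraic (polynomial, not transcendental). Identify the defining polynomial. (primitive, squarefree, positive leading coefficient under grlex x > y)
3*x^2*y - 3*y^3 - 2*x^2 + 3

(a) The degree is 3 — a generic line meets the curve in up to 3 points.
(b) Symmetries: the x ↦ −x reflection is a symmetry, so x appears only in even powers.
(c) From the axis intercepts and sections: it meets the y-axis at y = 1 (among the integer gridlines).
(d) Fitting integer coefficients to these (and the overall shape) gives p.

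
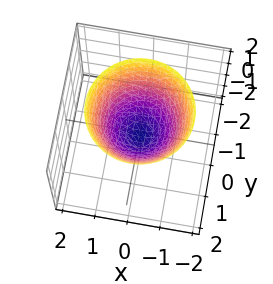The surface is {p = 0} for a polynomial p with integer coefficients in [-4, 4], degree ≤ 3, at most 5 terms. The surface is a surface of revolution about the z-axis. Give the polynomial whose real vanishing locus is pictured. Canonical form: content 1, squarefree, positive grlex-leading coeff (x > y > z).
3*x^2 + 3*y^2 - 3*z - 1

First, the degree is 2 — no degree-1 surface has this shape.
Then, symmetries: rotational symmetry about the z-axis ⇒ p depends on x, y only through x² + y².
Then, observable constraints: a circular section at z = 0 has radius between 0 and 1.
Finally, matching integer coefficients to the picture gives p.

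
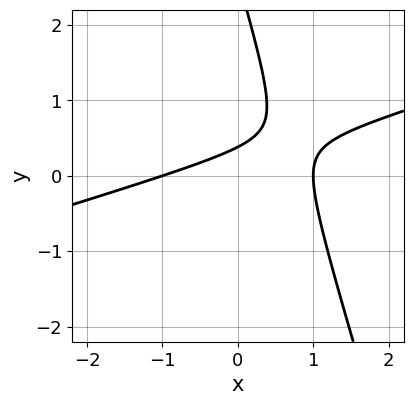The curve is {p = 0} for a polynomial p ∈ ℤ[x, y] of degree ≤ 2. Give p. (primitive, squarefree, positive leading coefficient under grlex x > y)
(a) deg p = 2. The shape is more complex than any degree-1 curve.
(b) Against the integer gridlines: among the integer gridlines, it crosses the x-axis at x ∈ {-1, 1}.
(c) Assembling these constraints gives the stated polynomial.

x^2 - 3*x*y - y^2 + 3*y - 1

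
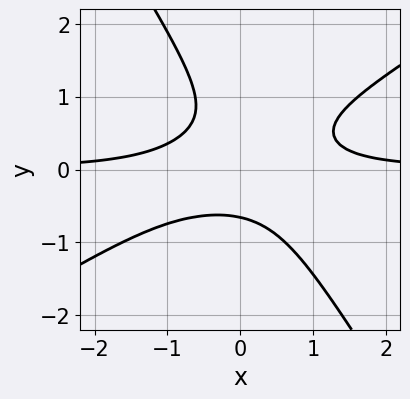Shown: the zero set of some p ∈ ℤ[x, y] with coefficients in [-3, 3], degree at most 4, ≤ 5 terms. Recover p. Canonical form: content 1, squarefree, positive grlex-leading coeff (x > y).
First, deg p = 3. A generic line meets the curve in up to 3 points.
Next, reading off the gridlines: the curve avoids every integer x-axis point in the box.
Finally, solving for integer coefficients yields p as stated.

2*x^2*y - 2*x*y^2 - 2*y^3 + y^2 - 1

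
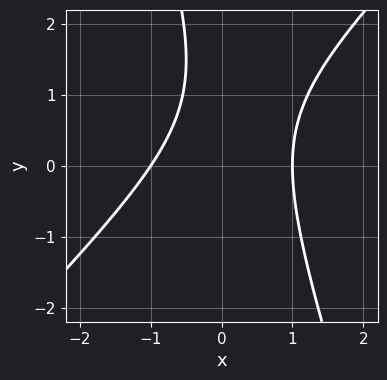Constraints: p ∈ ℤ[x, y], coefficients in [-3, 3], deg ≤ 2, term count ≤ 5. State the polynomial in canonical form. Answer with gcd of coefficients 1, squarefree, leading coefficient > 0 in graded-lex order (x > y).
3*x^2 - 2*x*y - y^2 + 2*y - 3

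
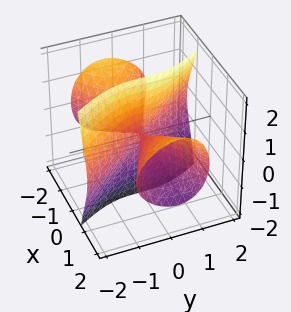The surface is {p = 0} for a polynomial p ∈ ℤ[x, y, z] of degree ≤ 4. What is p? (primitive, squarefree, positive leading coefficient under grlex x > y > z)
(a) Degree: a generic line meets the surface in up to 3 points, so deg p = 3.
(b) From the axis intercepts and sections: one x-axis crossing is at x = 0; the visible z-axis segment lies entirely on the surface; it meets the y-axis at y = 0 (among the integer gridlines).
(c) The integer polynomial consistent with all of this is the stated p.

x^3 + x^2*y - 3*x*y^2 - 3*x*z^2 - 2*y^3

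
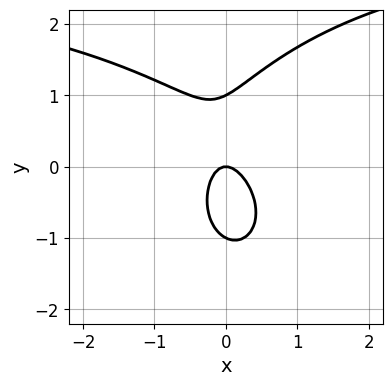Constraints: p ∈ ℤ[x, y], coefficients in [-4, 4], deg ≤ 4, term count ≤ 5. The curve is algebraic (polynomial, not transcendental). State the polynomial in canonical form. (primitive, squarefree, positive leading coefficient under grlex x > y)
x^2*y + y^3 - 3*x^2 - x*y - y

(a) The degree is 3 — a generic line meets the curve in up to 3 points.
(b) From the axis intercepts and sections: one x-axis crossing is at x = 0; the y-axis gridline crossings are at y ∈ {-1, 0, 1}.
(c) Assembling these constraints gives the stated polynomial.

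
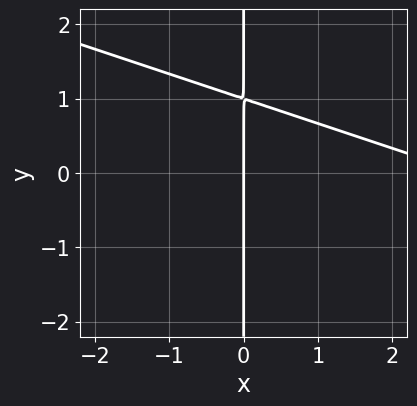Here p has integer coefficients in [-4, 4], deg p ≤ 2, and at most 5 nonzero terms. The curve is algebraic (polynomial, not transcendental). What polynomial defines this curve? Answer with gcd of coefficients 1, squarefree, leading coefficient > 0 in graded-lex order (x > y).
x^2 + 3*x*y - 3*x

(a) Degree: the shape is more complex than any degree-1 curve, so deg p = 2.
(b) From the axis intercepts and sections: every point of the y-axis in the box is on the curve; it meets the x-axis at x = 0 (among the integer gridlines).
(c) Fitting integer coefficients to these (and the overall shape) gives p.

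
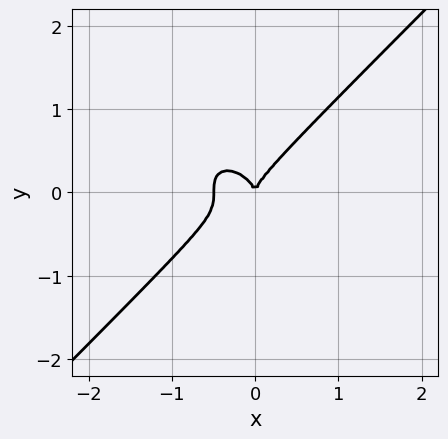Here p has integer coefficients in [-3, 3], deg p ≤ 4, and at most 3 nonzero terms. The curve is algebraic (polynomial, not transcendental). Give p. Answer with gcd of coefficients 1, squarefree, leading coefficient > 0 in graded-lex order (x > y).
First, deg p = 3. A generic line meets the curve in up to 3 points.
Next, checking where it meets the axes: it meets the x-axis at x = 0 (among the integer gridlines); one y-axis crossing is at y = 0.
Finally, solving for integer coefficients yields p as stated.

2*x^3 - 2*y^3 + x^2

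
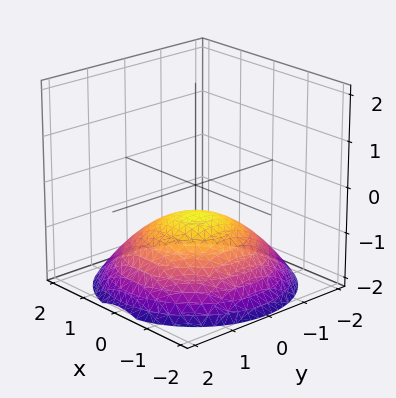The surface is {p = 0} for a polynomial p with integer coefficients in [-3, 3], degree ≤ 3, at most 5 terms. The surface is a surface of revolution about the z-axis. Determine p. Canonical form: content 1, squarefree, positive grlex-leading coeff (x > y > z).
x^2 + y^2 + 3*z + 2

1. The degree is 2 — a generic line meets the surface in up to 2 points.
2. Symmetry: the z-axis is an axis of rotation, so x and y enter only as x² + y².
3. Against the integer gridlines: the surface avoids every integer y-axis point in the box; no x-intercept at any integer in the box; a circular section at z = -1 has radius exactly 1.
4. Solving for integer coefficients yields p as stated.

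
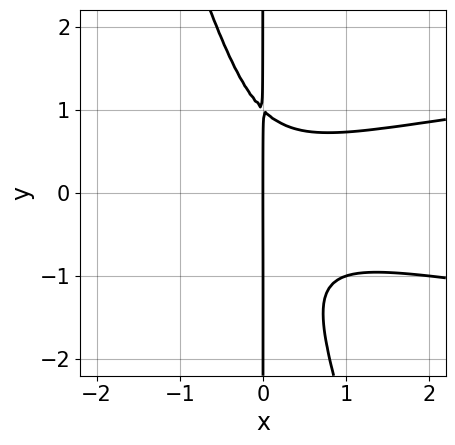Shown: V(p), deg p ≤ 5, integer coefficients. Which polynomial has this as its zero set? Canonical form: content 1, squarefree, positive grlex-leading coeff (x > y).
3*x^2*y^2 + x*y^3 - x^3 - x

1. Degree: a generic line meets the curve in up to 4 points, so deg p = 4.
2. Checking where it meets the axes: it meets the x-axis at x = 0 (among the integer gridlines); the visible y-axis segment lies entirely on the curve.
3. Putting this together gives p.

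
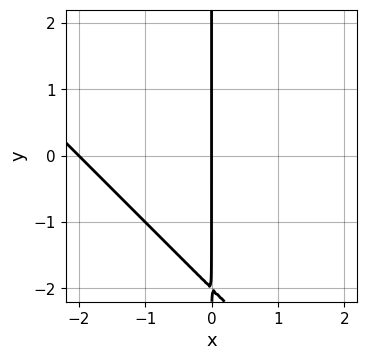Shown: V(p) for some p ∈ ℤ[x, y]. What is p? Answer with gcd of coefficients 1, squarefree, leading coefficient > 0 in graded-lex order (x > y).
x^2 + x*y + 2*x

First, degree: a generic line meets the curve in up to 2 points, so deg p = 2.
Next, observable constraints: the visible y-axis segment lies entirely on the curve; the x-axis gridline crossings are at x ∈ {-2, 0}.
Finally, together with the visible shape, these determine p as stated.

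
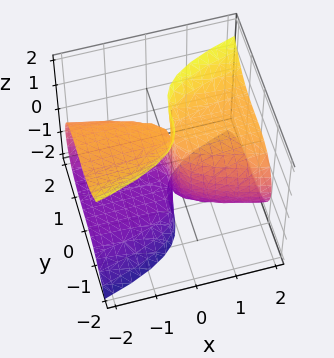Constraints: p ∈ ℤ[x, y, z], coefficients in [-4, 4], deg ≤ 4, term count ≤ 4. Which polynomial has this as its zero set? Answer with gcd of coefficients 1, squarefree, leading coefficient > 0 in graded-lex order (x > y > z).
2*x*z^2 - 2*y^3 - 3*x

First, degree: a generic line meets the surface in up to 3 points, so deg p = 3.
Next, checking where it meets the axes: every point of the z-axis in the box is on the surface; it meets the x-axis at x = 0 (among the integer gridlines); one y-axis crossing is at y = 0.
Finally, solving for integer coefficients yields p as stated.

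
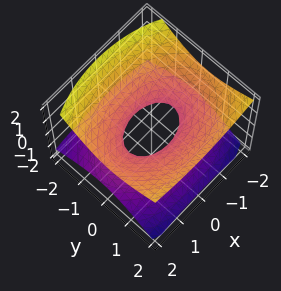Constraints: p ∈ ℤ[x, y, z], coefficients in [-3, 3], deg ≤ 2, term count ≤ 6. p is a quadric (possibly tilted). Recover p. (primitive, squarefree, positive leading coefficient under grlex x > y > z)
x^2 + 2*y^2 - y*z - 3*z^2 - 1

1. Degree: no degree-1 surface has this shape, so deg p = 2.
2. Observable constraints: among the integer gridlines, it crosses the x-axis at x ∈ {-1, 1}; no z-intercept at any integer in the box.
3. Solving for integer coefficients yields p as stated.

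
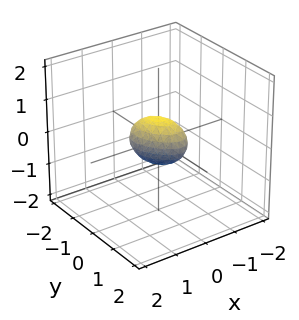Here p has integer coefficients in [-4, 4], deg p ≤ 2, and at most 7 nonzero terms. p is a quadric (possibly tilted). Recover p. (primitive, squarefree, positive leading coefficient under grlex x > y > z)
1. The degree is 2 — a generic line meets the surface in up to 2 points.
2. The integer polynomial consistent with all of this is the stated p.

3*x^2 + 2*x*y + 2*y^2 + 2*z^2 - 1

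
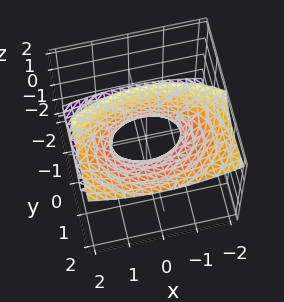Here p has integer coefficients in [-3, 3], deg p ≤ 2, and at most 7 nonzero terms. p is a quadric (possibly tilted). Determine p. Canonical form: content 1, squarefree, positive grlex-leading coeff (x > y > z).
(a) deg p = 2.
(b) From the axis intercepts and sections: among the integer gridlines, it crosses the x-axis at x ∈ {-1, 1}; it misses every integer gridline on the z-axis.
(c) These observations pin down the coefficients.

x^2 + 2*y^2 - 3*y*z - z^2 - 1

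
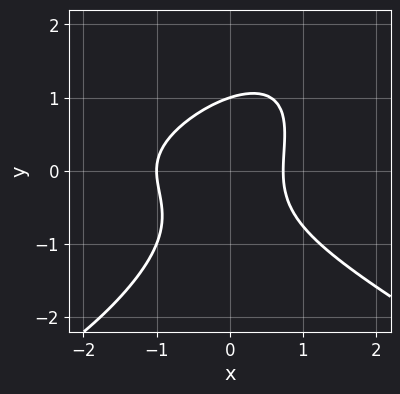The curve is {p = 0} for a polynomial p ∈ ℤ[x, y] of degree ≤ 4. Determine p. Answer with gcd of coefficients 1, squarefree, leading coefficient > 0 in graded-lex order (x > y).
x^3 - 2*x*y^2 + 2*y^3 + 3*x^2 - 2

1. Degree: a generic line meets the curve in up to 3 points, so deg p = 3.
2. Checking where it meets the axes: one x-axis crossing is at x = -1; one y-axis crossing is at y = 1.
3. These observations pin down the coefficients.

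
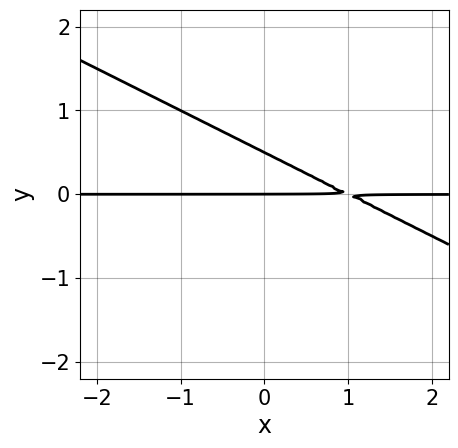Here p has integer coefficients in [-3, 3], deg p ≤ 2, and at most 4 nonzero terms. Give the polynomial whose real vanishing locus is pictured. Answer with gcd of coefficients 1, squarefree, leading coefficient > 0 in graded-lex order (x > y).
x*y + 2*y^2 - y

Degree: no degree-1 curve has this shape, so deg p = 2.
From the visible intercepts: the visible x-axis segment lies entirely on the curve; it meets the y-axis at y = 0 (among the integer gridlines).
Solving for integer coefficients yields p as stated.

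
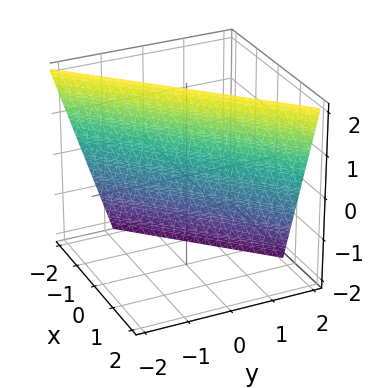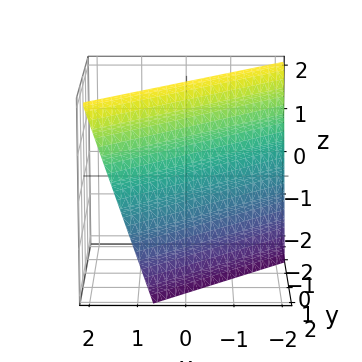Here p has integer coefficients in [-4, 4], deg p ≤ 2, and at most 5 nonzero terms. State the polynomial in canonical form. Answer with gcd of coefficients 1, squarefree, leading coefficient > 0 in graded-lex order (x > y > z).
(a) The degree is 1 — the surface is flat (a plane).
(b) Against the integer gridlines: it meets the z-axis at z = 2 (among the integer gridlines).
(c) Fitting integer coefficients to these (and the overall shape) gives p.

3*x - 3*y - z + 2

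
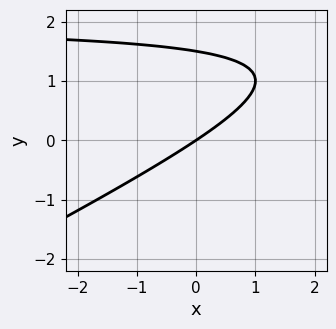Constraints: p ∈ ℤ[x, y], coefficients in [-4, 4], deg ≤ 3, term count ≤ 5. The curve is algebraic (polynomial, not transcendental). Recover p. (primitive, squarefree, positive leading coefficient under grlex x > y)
deg p = 2.
From the visible intercepts: it meets the x-axis at x = 0 (among the integer gridlines); it crosses the y-axis at the gridline y = 0.
Together with the visible shape, these determine p as stated.

x*y - 2*y^2 - 2*x + 3*y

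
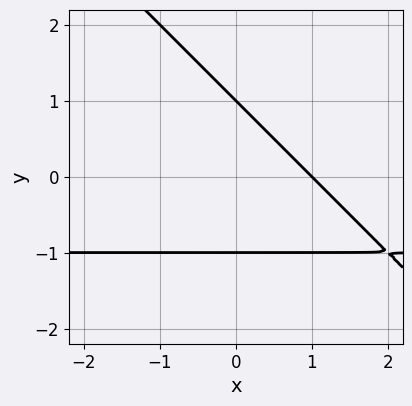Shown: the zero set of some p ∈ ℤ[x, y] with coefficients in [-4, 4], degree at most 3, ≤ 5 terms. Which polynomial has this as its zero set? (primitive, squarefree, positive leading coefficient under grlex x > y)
(a) The degree is 2 — no degree-1 curve has this shape.
(b) Against the integer gridlines: it meets the x-axis at x = 1 (among the integer gridlines); among the integer gridlines, it crosses the y-axis at y ∈ {-1, 1}.
(c) Putting this together gives p.

x*y + y^2 + x - 1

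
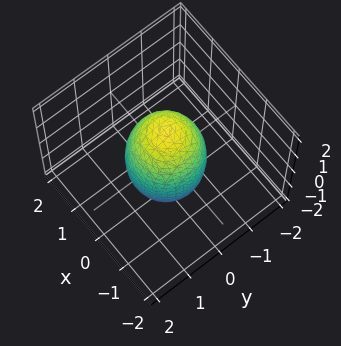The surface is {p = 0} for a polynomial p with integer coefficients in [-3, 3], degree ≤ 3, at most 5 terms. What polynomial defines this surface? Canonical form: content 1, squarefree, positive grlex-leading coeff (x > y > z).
3*x^2 + 3*y^2 + z^2 - 3

(a) Degree: a closed, bounded, convex surface; a quadric, so deg p = 2.
(b) Symmetries: the z-axis is an axis of rotation, so x and y enter only as x² + y²; mirror symmetry z ↦ −z ⇒ only even powers of z.
(c) Observable constraints: a circular section at z = -1 has radius between 0 and 1; among the integer gridlines, it crosses the x-axis at x ∈ {-1, 1}; the y-axis gridline crossings are at y ∈ {-1, 1}.
(d) Assembling these constraints gives the stated polynomial.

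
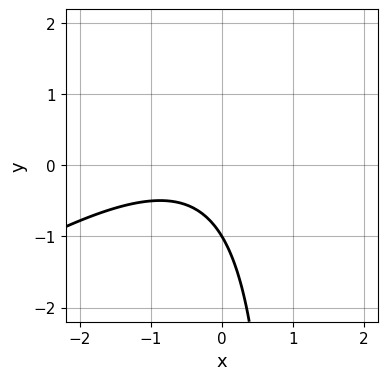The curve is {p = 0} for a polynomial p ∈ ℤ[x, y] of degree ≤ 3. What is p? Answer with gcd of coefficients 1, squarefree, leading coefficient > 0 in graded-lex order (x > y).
2*x^2 - 3*x*y + 2*x + 3*y + 3

First, deg p = 2. A generic line meets the curve in up to 2 points.
Then, reading off the gridlines: the curve avoids every integer x-axis point in the box; one y-axis crossing is at y = -1.
Finally, matching integer coefficients to the picture gives p.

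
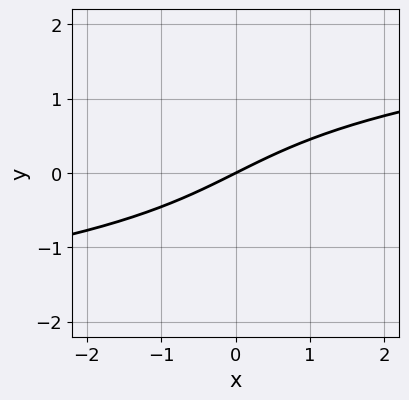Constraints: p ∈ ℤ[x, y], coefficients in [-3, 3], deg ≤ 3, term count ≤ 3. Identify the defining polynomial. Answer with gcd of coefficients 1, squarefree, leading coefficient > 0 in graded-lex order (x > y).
y^3 - x + 2*y

(a) Degree: the shape is more complex than any degree-2 curve, so deg p = 3.
(b) Reading off the gridlines: it meets the x-axis at x = 0 (among the integer gridlines); it meets the y-axis at y = 0 (among the integer gridlines).
(c) Together with the visible shape, these determine p as stated.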